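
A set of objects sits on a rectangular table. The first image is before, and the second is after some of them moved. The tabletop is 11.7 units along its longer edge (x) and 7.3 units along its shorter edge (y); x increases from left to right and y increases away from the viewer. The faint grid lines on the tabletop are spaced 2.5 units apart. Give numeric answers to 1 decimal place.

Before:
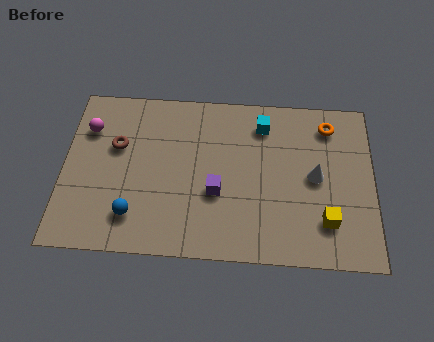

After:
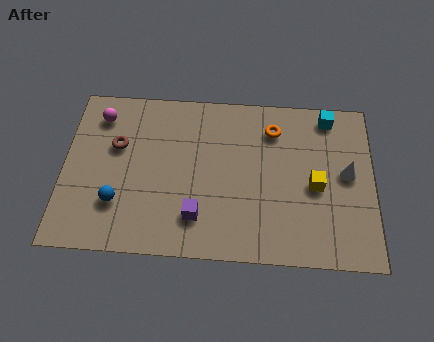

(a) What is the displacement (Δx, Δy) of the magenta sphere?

(0.4, 0.6)

From the two frames, the magenta sphere sits at roughly (0.9, 5.3) before and (1.3, 5.9) after.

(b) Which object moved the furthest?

the cyan cube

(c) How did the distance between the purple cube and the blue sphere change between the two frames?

-0.3

The distance was about 3.3 in the first image and 3.0 in the second, so they moved 0.3 units closer together.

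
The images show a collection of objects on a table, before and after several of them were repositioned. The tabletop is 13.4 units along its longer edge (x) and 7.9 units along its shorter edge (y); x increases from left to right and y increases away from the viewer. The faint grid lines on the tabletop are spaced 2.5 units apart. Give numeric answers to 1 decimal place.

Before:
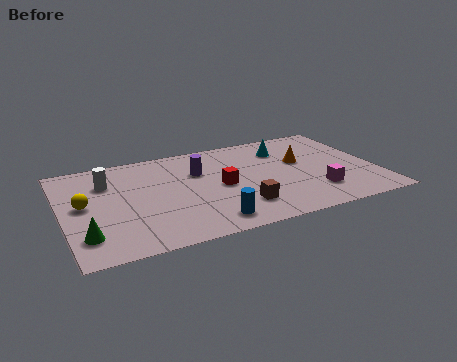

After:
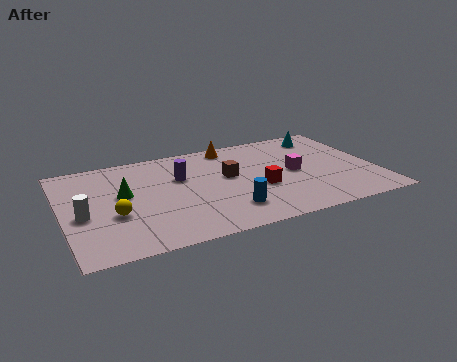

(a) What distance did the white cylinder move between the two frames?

2.6

The white cylinder was near (2.0, 5.7) before and (0.8, 3.4) after, so it travelled √(1.2² + 2.3²) ≈ 2.6 units.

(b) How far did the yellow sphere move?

1.7

From (0.9, 4.2) to (2.1, 3.0), the yellow sphere covered √(1.2² + 1.2²) ≈ 1.7 units.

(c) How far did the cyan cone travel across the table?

2.0

The cyan cone moved from about (9.7, 6.0) to (11.6, 6.6), a distance of √(1.9² + 0.6²) ≈ 2.0.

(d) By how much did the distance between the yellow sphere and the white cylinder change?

-0.5

The distance was about 1.9 in the first image and 1.4 in the second, so they moved 0.5 units closer together.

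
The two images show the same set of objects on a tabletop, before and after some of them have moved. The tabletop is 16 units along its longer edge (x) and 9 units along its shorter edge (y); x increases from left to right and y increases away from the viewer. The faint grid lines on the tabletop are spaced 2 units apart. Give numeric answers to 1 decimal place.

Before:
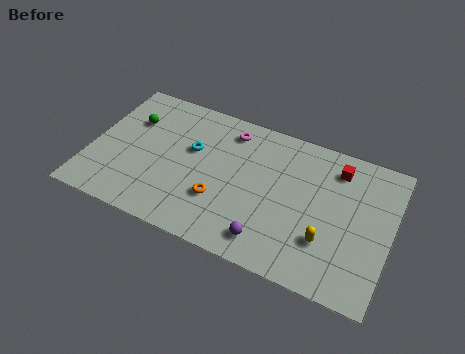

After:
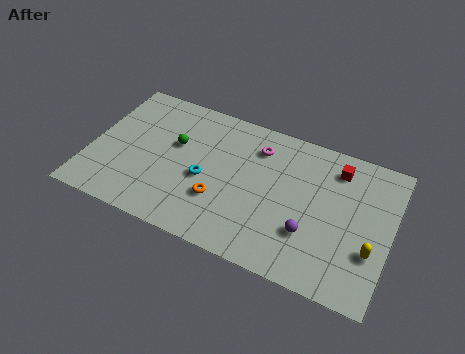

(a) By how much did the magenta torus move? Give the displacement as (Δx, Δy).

(1.6, -0.5)

The magenta torus started near (7.1, 7.5) and ended near (8.7, 7.0).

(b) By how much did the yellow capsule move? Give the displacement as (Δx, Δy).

(2.3, 0.3)

The yellow capsule started near (12.8, 2.7) and ended near (15.1, 3.0).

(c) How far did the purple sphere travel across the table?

2.4

The purple sphere moved from about (9.9, 1.5) to (11.9, 2.8), a distance of √(2.0² + 1.3²) ≈ 2.4.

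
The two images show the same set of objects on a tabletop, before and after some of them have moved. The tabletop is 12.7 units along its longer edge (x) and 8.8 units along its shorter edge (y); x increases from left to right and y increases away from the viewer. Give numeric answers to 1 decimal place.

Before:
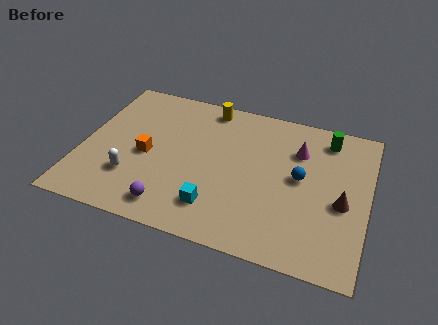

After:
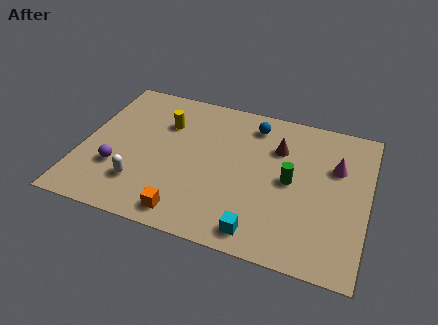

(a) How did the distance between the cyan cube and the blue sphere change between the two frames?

+1.8

Before: roughly 4.5 units apart; after: 6.3. That's 1.8 units further apart.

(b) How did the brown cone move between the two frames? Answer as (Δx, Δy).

(-3.0, 2.4)

The brown cone started near (11.6, 3.8) and ended near (8.6, 6.2).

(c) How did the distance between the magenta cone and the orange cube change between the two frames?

+0.8

The distance was about 7.0 in the first image and 7.8 in the second, so they moved 0.8 units further apart.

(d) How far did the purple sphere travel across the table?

3.0

The purple sphere moved from about (4.3, 1.3) to (1.7, 2.8), a distance of √(2.6² + 1.5²) ≈ 3.0.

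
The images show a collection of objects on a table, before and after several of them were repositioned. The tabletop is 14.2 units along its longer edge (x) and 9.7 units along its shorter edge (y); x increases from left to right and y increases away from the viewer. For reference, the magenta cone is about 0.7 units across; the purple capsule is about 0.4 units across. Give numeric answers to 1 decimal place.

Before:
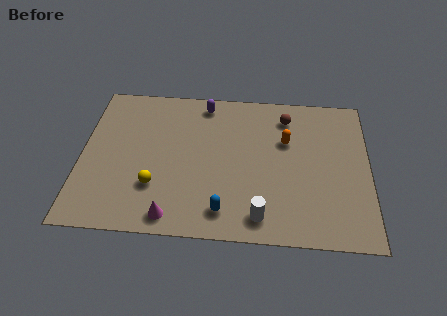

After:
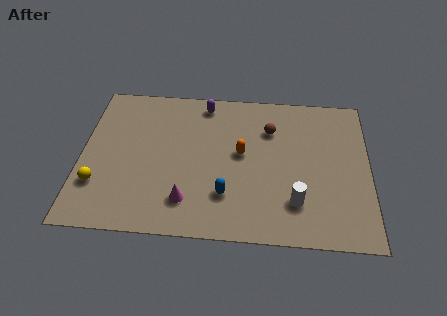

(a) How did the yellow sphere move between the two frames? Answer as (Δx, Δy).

(-2.8, -0.1)

The yellow sphere was at about (3.7, 2.9) and moved to about (0.9, 2.8).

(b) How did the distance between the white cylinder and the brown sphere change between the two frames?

-1.8

They were about 6.6 units apart before and 4.8 after — 1.8 units closer together.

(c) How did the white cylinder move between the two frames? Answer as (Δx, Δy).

(1.7, 1.0)

The white cylinder was at about (8.9, 1.4) and moved to about (10.6, 2.4).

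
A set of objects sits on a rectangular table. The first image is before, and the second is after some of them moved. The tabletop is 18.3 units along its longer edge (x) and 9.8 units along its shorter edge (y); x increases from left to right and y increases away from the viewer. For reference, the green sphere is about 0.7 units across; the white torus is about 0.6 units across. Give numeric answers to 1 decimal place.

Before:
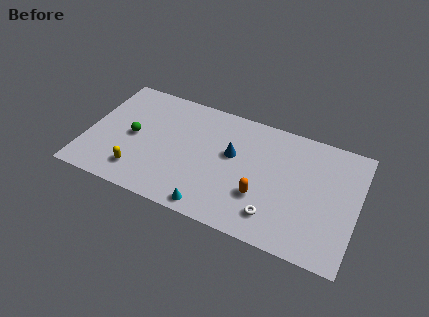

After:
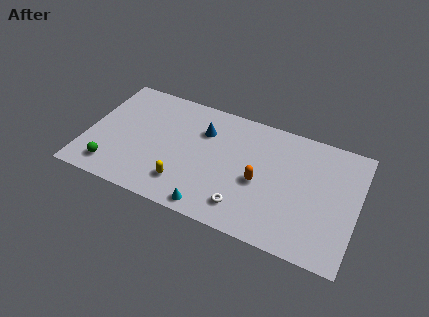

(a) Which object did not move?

the cyan cone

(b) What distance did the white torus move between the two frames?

2.0

The white torus was near (13.0, 2.0) before and (11.0, 1.9) after, so it travelled √(2.0² + 0.1²) ≈ 2.0 units.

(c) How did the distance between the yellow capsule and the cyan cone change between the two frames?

-2.9

The distance was about 5.2 in the first image and 2.3 in the second, so they moved 2.9 units closer together.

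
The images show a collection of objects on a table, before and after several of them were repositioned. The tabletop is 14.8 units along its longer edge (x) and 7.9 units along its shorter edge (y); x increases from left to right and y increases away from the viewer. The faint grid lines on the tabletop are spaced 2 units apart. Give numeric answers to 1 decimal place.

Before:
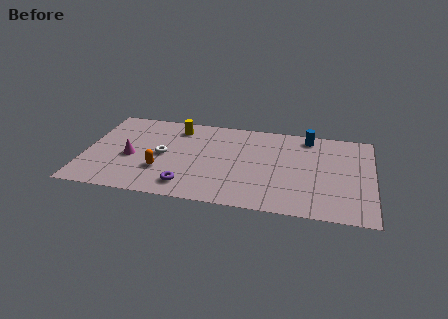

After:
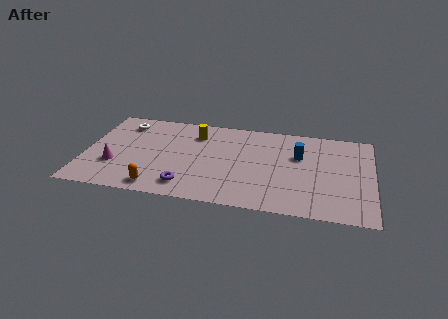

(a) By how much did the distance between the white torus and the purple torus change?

+3.3

The distance was about 2.9 in the first image and 6.2 in the second, so they moved 3.3 units further apart.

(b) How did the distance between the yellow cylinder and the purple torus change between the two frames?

-0.5

Before: roughly 5.2 units apart; after: 4.7. That's 0.5 units closer together.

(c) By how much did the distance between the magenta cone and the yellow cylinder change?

+1.5

Before: roughly 3.8 units apart; after: 5.3. That's 1.5 units further apart.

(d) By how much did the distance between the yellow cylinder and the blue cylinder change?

-1.3

The distance was about 6.8 in the first image and 5.5 in the second, so they moved 1.3 units closer together.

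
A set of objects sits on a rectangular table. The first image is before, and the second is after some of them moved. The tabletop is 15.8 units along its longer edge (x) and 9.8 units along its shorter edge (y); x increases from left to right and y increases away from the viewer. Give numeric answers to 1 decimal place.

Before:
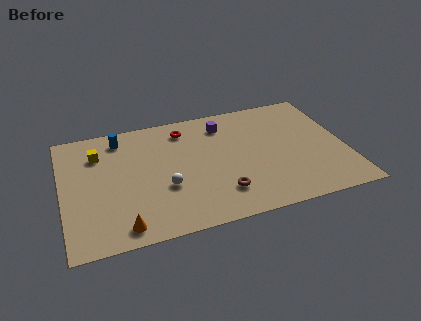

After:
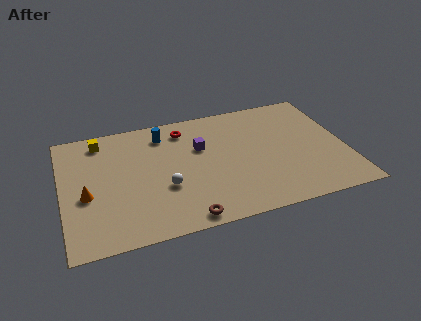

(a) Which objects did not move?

the red torus and the white sphere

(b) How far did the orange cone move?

3.4

The orange cone was near (3.1, 1.2) before and (1.3, 4.1) after, so it travelled √(1.8² + 2.9²) ≈ 3.4 units.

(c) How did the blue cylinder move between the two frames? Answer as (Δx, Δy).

(2.4, -0.3)

The blue cylinder was at about (3.4, 8.3) and moved to about (5.8, 8.0).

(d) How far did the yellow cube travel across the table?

1.1

The yellow cube moved from about (2.1, 7.3) to (2.3, 8.4), a distance of √(0.2² + 1.1²) ≈ 1.1.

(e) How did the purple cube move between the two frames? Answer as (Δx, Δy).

(-1.4, -1.6)

The purple cube was at about (9.2, 7.9) and moved to about (7.8, 6.3).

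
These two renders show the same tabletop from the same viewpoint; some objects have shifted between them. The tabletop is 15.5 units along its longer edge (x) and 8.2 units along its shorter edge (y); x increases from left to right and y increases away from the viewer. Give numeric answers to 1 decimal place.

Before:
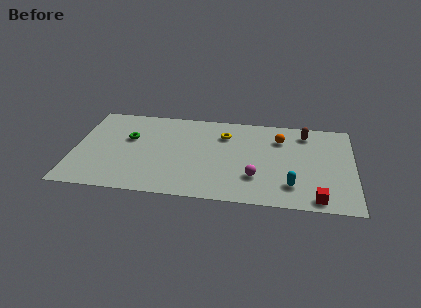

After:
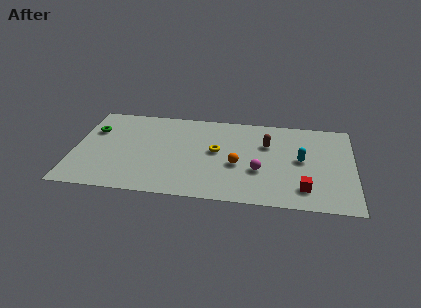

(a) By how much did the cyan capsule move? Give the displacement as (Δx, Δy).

(0.5, 2.4)

The cyan capsule started near (12.1, 1.9) and ended near (12.6, 4.3).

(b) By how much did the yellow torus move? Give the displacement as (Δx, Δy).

(-0.4, -1.6)

The yellow torus was at about (8.3, 6.1) and moved to about (7.9, 4.5).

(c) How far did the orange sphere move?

3.5

From (11.4, 6.1) to (9.1, 3.4), the orange sphere covered √(2.3² + 2.7²) ≈ 3.5 units.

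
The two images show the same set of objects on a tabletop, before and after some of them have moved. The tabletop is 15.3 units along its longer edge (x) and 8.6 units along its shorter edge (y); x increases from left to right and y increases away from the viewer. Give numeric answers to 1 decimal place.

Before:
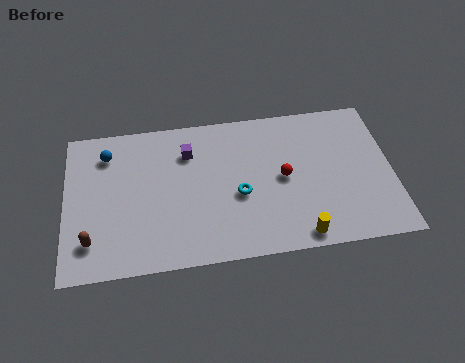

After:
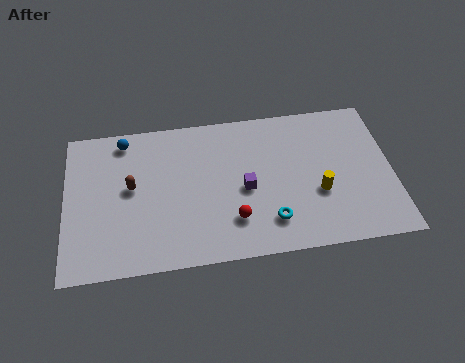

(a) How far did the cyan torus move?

2.2

From (8.1, 3.6) to (9.5, 1.9), the cyan torus covered √(1.4² + 1.7²) ≈ 2.2 units.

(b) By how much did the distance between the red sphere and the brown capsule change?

-4.0

They were about 9.3 units apart before and 5.3 after — 4.0 units closer together.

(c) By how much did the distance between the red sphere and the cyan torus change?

-0.5

They were about 2.2 units apart before and 1.7 after — 0.5 units closer together.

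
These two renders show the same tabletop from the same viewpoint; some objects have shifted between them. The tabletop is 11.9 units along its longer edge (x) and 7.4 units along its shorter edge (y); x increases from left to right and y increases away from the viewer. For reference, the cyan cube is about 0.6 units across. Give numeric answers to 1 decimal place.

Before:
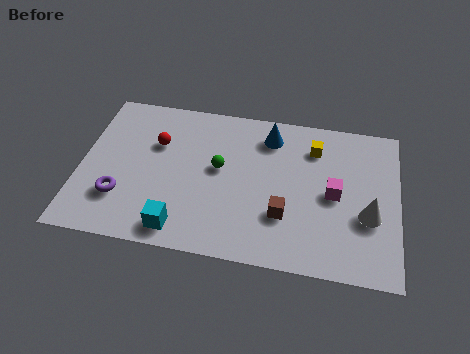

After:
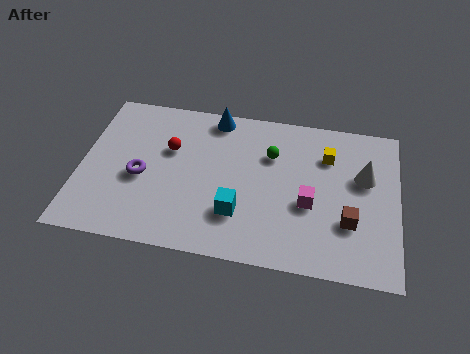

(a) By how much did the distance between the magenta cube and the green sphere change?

-1.7

They were about 4.3 units apart before and 2.6 after — 1.7 units closer together.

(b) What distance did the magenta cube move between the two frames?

1.1

The magenta cube was near (9.5, 3.6) before and (8.6, 3.0) after, so it travelled √(0.9² + 0.6²) ≈ 1.1 units.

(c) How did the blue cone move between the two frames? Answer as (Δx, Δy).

(-2.1, 0.6)

From the two frames, the blue cone sits at roughly (7.0, 6.0) before and (4.9, 6.6) after.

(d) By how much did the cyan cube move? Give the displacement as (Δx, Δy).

(2.1, 1.1)

The cyan cube started near (3.9, 1.0) and ended near (6.0, 2.1).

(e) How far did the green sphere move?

2.1

From (5.2, 4.1) to (7.1, 5.1), the green sphere covered √(1.9² + 1.0²) ≈ 2.1 units.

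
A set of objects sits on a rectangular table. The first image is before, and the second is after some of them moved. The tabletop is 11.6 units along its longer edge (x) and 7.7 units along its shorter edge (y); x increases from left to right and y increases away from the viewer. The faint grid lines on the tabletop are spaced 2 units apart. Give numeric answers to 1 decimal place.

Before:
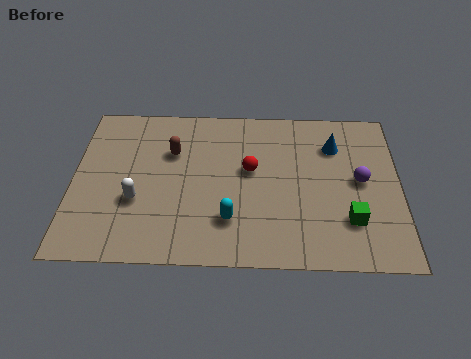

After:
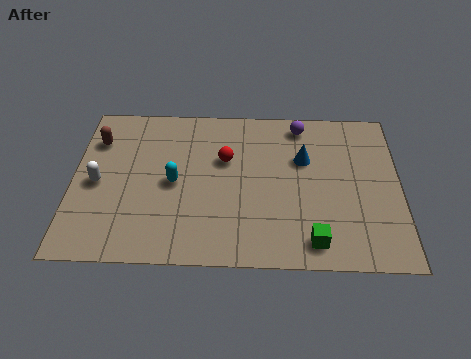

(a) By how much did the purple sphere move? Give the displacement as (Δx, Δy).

(-2.1, 2.7)

From the two frames, the purple sphere sits at roughly (10.2, 4.0) before and (8.1, 6.7) after.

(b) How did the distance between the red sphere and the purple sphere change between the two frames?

-0.7

Before: roughly 3.9 units apart; after: 3.2. That's 0.7 units closer together.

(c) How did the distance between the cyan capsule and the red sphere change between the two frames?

-0.3

They were about 2.5 units apart before and 2.2 after — 0.3 units closer together.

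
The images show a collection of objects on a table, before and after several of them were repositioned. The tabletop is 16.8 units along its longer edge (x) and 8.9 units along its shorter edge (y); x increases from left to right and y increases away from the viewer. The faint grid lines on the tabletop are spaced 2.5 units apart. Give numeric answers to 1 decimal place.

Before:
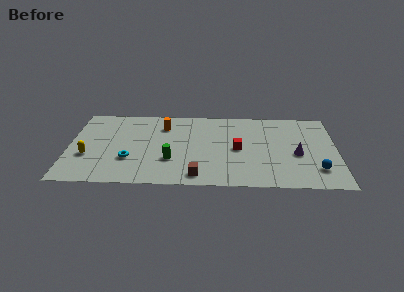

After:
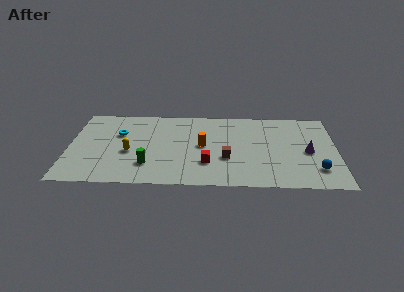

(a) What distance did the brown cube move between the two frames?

2.7

From (8.1, 1.2) to (9.9, 3.2), the brown cube covered √(1.8² + 2.0²) ≈ 2.7 units.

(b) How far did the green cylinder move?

1.5

From (6.4, 2.9) to (5.0, 2.3), the green cylinder covered √(1.4² + 0.6²) ≈ 1.5 units.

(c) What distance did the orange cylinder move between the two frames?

3.3

The orange cylinder was near (5.9, 6.8) before and (8.4, 4.6) after, so it travelled √(2.5² + 2.2²) ≈ 3.3 units.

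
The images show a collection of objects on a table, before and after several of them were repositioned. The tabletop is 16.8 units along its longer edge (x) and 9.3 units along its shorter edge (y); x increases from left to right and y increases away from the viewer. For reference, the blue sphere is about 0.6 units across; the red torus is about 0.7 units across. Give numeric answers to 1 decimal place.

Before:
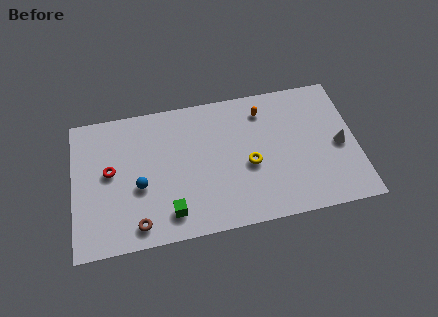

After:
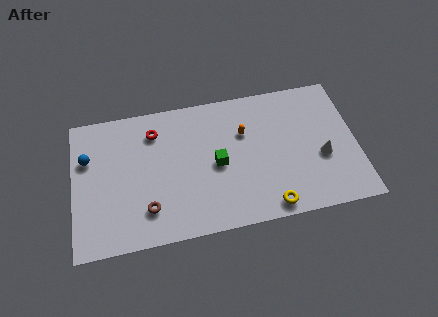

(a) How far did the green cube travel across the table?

4.0

The green cube moved from about (5.6, 1.7) to (8.5, 4.4), a distance of √(2.9² + 2.7²) ≈ 4.0.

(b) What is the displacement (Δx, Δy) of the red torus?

(2.7, 2.2)

From the two frames, the red torus sits at roughly (2.2, 5.1) before and (4.9, 7.3) after.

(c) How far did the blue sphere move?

3.8

The blue sphere moved from about (3.9, 3.8) to (0.9, 6.2), a distance of √(3.0² + 2.4²) ≈ 3.8.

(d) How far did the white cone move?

1.3

The white cone was near (15.8, 4.3) before and (14.7, 3.7) after, so it travelled √(1.1² + 0.6²) ≈ 1.3 units.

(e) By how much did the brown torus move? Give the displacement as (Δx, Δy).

(0.6, 0.9)

From the two frames, the brown torus sits at roughly (3.7, 1.3) before and (4.3, 2.2) after.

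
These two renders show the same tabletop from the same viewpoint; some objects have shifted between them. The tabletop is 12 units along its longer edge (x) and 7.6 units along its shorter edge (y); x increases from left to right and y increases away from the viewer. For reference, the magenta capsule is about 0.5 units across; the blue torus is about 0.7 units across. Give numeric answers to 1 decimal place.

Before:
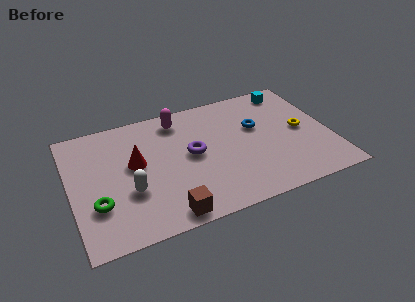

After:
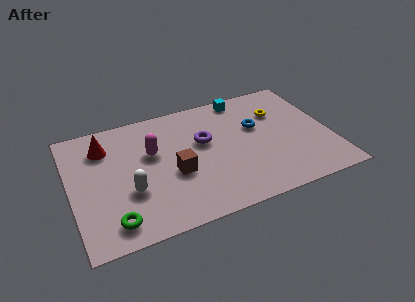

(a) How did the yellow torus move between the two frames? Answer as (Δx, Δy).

(-0.9, 1.5)

The yellow torus started near (10.7, 3.8) and ended near (9.8, 5.3).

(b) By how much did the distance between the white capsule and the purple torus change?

+0.8

Before: roughly 3.3 units apart; after: 4.1. That's 0.8 units further apart.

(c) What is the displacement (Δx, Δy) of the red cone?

(-1.3, 1.5)

The red cone was at about (3.0, 4.3) and moved to about (1.7, 5.8).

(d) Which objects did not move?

the white capsule and the blue torus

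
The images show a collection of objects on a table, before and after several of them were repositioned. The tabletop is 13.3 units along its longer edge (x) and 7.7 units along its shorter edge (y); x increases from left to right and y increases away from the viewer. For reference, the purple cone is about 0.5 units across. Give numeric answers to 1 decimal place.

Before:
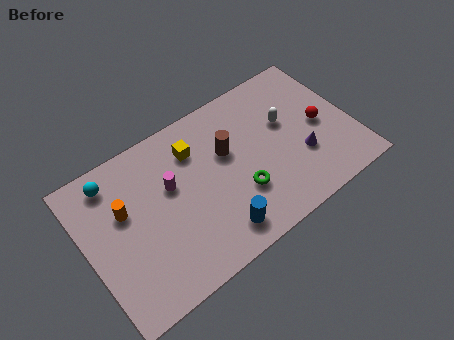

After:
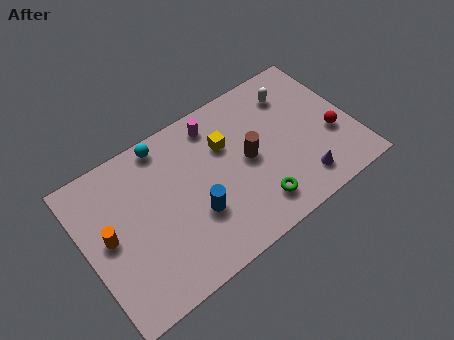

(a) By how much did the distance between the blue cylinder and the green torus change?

+1.2

Before: roughly 1.8 units apart; after: 3.0. That's 1.2 units further apart.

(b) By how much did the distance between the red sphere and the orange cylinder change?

+1.3

Before: roughly 9.9 units apart; after: 11.2. That's 1.3 units further apart.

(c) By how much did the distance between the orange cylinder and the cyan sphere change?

+2.7

Before: roughly 1.7 units apart; after: 4.4. That's 2.7 units further apart.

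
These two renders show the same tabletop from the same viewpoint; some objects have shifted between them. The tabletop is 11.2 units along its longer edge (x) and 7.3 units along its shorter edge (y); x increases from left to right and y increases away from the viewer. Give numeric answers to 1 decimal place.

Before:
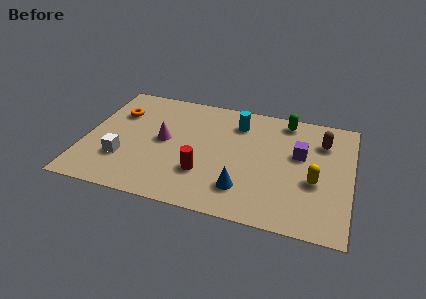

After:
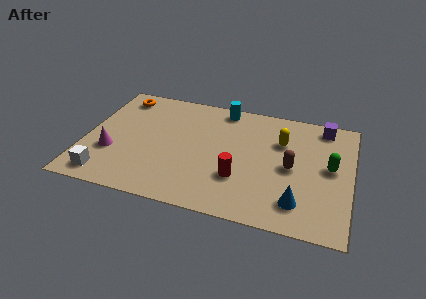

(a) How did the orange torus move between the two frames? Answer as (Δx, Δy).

(0.0, 1.1)

The orange torus was at about (1.2, 5.1) and moved to about (1.2, 6.2).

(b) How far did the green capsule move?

3.2

From (8.3, 6.4) to (10.3, 3.9), the green capsule covered √(2.0² + 2.5²) ≈ 3.2 units.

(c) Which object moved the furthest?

the green capsule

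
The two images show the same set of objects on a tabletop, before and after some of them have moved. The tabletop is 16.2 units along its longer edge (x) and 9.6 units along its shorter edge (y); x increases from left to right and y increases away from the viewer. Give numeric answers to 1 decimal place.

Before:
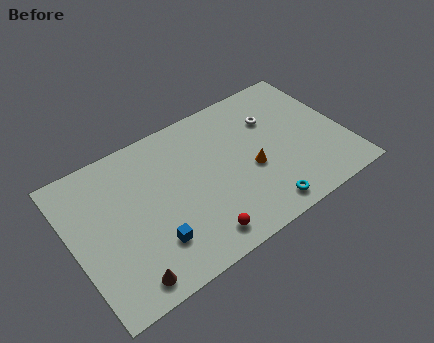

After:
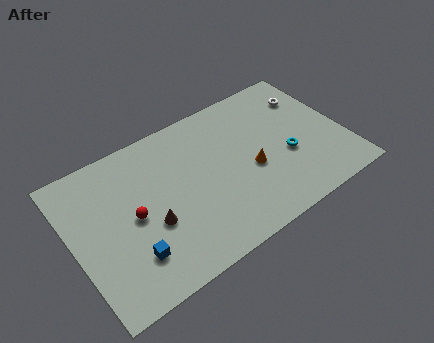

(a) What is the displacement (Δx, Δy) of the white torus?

(2.4, 0.5)

The white torus started near (12.3, 6.7) and ended near (14.7, 7.2).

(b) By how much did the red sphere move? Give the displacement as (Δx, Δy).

(-3.3, 3.3)

The red sphere started near (6.8, 1.4) and ended near (3.5, 4.7).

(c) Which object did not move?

the orange cone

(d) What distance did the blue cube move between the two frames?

1.3

The blue cube moved from about (4.3, 2.5) to (3.0, 2.4), a distance of √(1.3² + 0.1²) ≈ 1.3.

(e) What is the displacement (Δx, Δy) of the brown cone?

(1.9, 2.5)

From the two frames, the brown cone sits at roughly (2.5, 1.2) before and (4.4, 3.7) after.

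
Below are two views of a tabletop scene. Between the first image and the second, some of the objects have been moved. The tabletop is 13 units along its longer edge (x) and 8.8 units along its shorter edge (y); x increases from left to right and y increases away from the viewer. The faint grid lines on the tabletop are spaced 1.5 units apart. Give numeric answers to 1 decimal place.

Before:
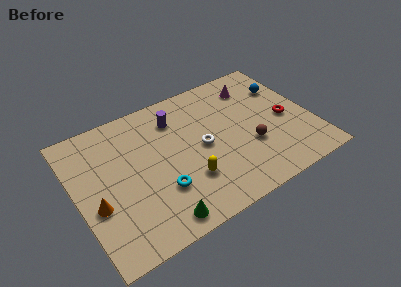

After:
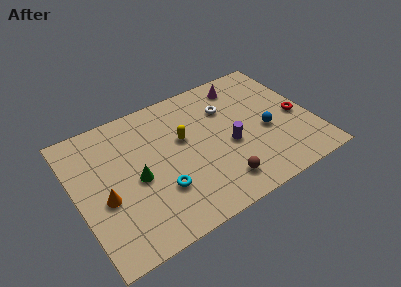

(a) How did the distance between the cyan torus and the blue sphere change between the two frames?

-2.2

The distance was about 8.4 in the first image and 6.2 in the second, so they moved 2.2 units closer together.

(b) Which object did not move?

the cyan torus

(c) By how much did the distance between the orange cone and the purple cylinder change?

+0.9

They were about 6.0 units apart before and 6.9 after — 0.9 units further apart.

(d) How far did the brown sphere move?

2.5

The brown sphere moved from about (9.4, 3.1) to (7.4, 1.6), a distance of √(2.0² + 1.5²) ≈ 2.5.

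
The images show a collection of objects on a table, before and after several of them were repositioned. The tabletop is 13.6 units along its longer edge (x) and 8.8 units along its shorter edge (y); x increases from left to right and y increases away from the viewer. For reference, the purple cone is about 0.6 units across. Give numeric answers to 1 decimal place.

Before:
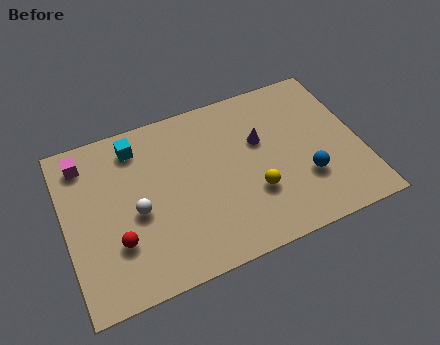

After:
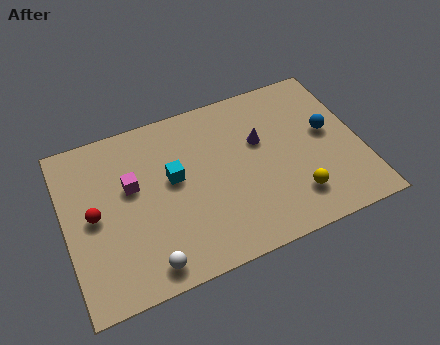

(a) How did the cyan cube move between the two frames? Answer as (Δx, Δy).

(1.5, -2.3)

The cyan cube was at about (3.5, 7.3) and moved to about (5.0, 5.0).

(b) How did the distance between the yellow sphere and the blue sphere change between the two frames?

+1.1

Before: roughly 2.4 units apart; after: 3.5. That's 1.1 units further apart.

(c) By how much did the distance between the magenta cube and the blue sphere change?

-1.7

The distance was about 10.8 in the first image and 9.1 in the second, so they moved 1.7 units closer together.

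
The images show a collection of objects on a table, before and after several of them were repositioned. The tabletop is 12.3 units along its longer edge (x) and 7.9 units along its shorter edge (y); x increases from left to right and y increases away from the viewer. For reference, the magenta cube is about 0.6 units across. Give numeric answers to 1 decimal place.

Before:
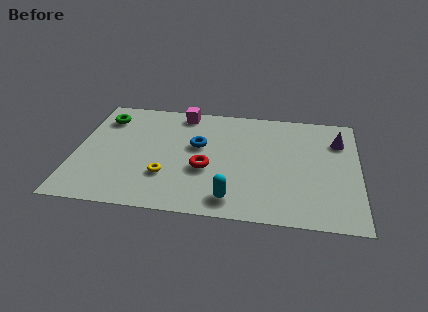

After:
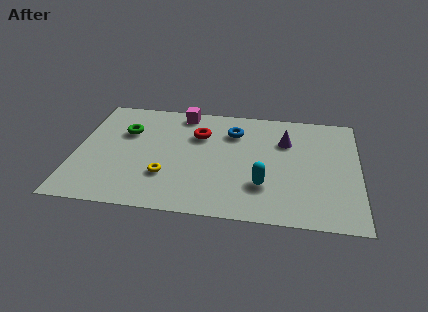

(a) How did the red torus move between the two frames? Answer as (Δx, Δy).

(-0.4, 2.4)

The red torus started near (5.7, 3.1) and ended near (5.3, 5.5).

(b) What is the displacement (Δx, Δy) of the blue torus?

(1.5, 1.2)

The blue torus was at about (5.3, 4.7) and moved to about (6.8, 5.9).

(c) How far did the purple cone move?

2.3

The purple cone moved from about (11.4, 5.8) to (9.1, 5.5), a distance of √(2.3² + 0.3²) ≈ 2.3.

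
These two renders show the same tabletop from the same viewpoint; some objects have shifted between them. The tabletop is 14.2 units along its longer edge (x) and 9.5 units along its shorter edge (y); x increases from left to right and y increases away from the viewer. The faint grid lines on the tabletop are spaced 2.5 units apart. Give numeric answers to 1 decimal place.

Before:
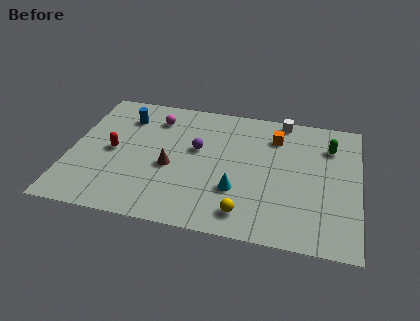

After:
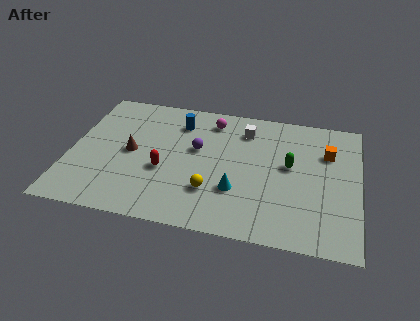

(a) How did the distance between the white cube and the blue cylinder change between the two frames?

-4.6

Before: roughly 7.9 units apart; after: 3.3. That's 4.6 units closer together.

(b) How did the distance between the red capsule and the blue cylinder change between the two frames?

+1.0

The distance was about 2.7 in the first image and 3.7 in the second, so they moved 1.0 units further apart.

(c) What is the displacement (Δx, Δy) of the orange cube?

(2.6, -0.7)

From the two frames, the orange cube sits at roughly (10.0, 7.3) before and (12.6, 6.6) after.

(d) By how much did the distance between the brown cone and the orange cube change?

+3.8

They were about 6.0 units apart before and 9.8 after — 3.8 units further apart.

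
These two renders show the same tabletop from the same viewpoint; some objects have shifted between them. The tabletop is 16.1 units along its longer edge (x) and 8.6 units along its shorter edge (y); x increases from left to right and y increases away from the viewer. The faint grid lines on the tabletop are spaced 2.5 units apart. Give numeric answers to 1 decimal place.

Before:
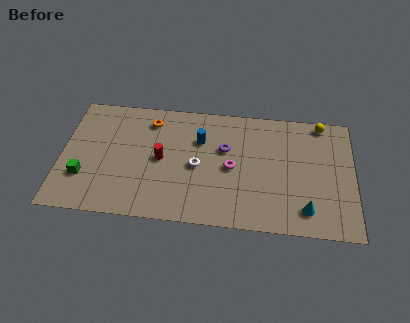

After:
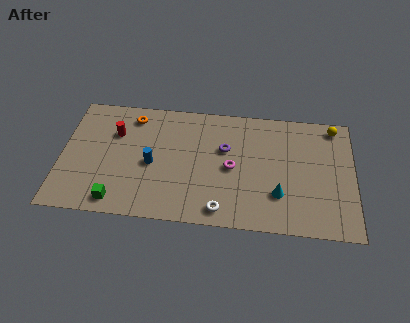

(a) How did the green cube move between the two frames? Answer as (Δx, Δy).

(1.9, -1.5)

The green cube started near (1.3, 2.6) and ended near (3.2, 1.1).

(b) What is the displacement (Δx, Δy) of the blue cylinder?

(-2.6, -2.0)

From the two frames, the blue cylinder sits at roughly (7.6, 5.9) before and (5.0, 3.9) after.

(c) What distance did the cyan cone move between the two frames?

1.7

The cyan cone was near (13.5, 1.6) before and (12.0, 2.5) after, so it travelled √(1.5² + 0.9²) ≈ 1.7 units.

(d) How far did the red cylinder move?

3.1

The red cylinder moved from about (5.5, 4.3) to (2.9, 5.9), a distance of √(2.6² + 1.6²) ≈ 3.1.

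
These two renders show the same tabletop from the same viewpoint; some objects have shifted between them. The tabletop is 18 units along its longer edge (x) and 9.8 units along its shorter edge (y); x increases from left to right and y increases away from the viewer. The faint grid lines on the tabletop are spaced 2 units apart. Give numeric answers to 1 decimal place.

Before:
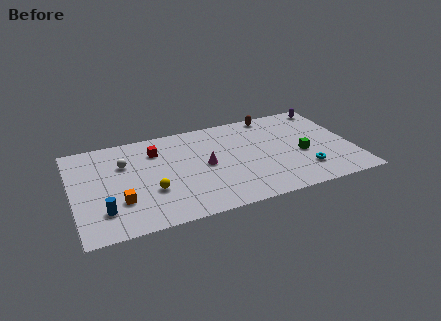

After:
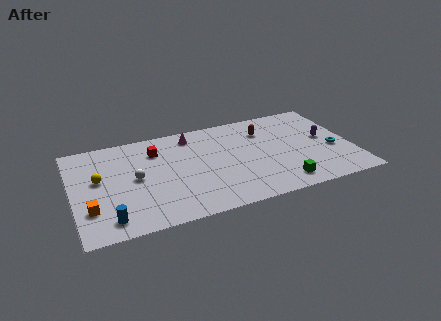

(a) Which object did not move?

the red cube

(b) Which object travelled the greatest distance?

the yellow sphere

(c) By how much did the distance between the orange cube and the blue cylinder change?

+0.4

They were about 1.3 units apart before and 1.7 after — 0.4 units further apart.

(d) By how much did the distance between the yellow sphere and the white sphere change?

-1.2

They were about 3.6 units apart before and 2.4 after — 1.2 units closer together.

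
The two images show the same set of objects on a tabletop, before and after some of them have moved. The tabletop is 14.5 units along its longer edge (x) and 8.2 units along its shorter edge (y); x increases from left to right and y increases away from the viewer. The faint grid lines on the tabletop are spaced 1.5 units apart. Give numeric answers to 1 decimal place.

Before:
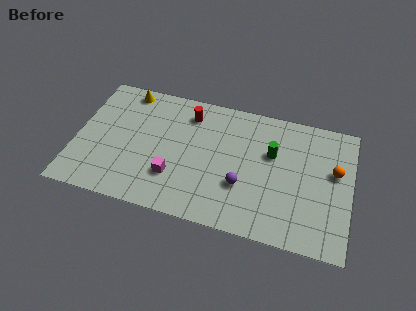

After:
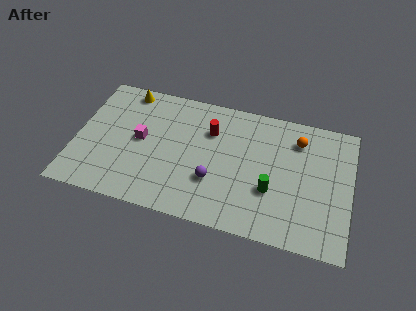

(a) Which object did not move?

the yellow cone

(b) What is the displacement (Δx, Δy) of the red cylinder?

(1.2, -0.8)

The red cylinder started near (5.8, 6.6) and ended near (7.0, 5.8).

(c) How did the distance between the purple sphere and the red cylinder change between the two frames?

-1.8

Before: roughly 4.9 units apart; after: 3.1. That's 1.8 units closer together.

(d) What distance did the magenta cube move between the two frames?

2.7

The magenta cube was near (5.3, 2.4) before and (3.4, 4.3) after, so it travelled √(1.9² + 1.9²) ≈ 2.7 units.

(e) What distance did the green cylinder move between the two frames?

2.3

From (10.3, 5.2) to (10.4, 2.9), the green cylinder covered √(0.1² + 2.3²) ≈ 2.3 units.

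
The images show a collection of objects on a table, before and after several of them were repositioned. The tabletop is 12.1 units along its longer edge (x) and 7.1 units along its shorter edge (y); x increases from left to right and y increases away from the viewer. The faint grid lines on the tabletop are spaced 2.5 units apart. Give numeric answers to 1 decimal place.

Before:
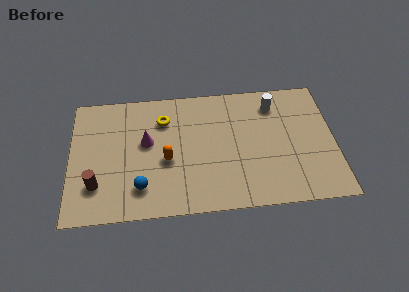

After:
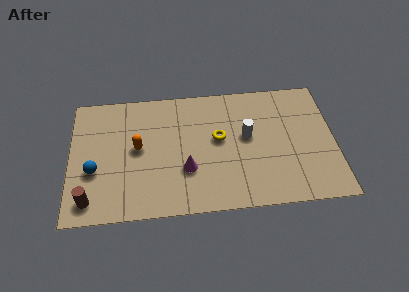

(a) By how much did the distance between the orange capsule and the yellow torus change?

+1.4

The distance was about 2.3 in the first image and 3.7 in the second, so they moved 1.4 units further apart.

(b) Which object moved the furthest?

the yellow torus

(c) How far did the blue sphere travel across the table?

2.4

The blue sphere moved from about (3.2, 1.6) to (1.1, 2.7), a distance of √(2.1² + 1.1²) ≈ 2.4.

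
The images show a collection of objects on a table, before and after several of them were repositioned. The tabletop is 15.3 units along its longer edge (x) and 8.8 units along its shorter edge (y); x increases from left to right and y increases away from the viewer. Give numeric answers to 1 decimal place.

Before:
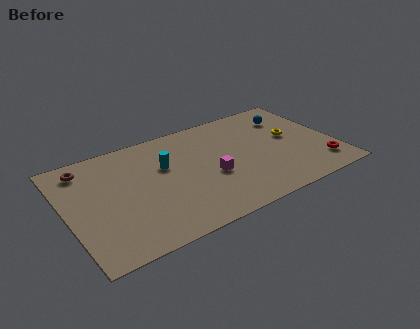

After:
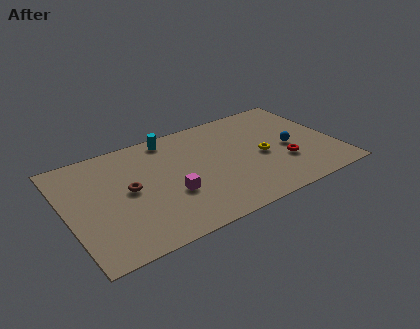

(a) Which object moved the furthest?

the brown torus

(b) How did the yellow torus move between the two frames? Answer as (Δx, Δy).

(-1.9, -0.9)

The yellow torus started near (13.0, 4.9) and ended near (11.1, 4.0).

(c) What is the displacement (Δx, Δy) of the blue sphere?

(-0.5, -2.7)

From the two frames, the blue sphere sits at roughly (13.2, 6.7) before and (12.7, 4.0) after.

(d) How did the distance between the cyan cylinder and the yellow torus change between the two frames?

-1.2

The distance was about 7.3 in the first image and 6.1 in the second, so they moved 1.2 units closer together.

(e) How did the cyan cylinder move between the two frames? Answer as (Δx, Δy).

(0.6, 2.2)

The cyan cylinder was at about (5.7, 5.6) and moved to about (6.3, 7.8).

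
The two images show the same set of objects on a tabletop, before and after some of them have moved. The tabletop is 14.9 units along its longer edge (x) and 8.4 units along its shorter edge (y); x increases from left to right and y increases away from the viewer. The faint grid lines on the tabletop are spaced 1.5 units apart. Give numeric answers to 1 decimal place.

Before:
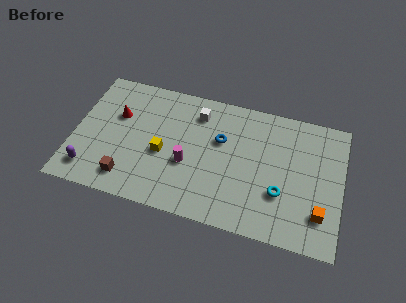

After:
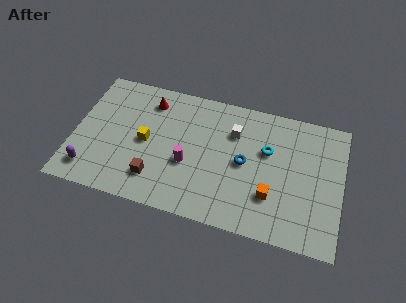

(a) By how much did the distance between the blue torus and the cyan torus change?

-2.7

The distance was about 4.3 in the first image and 1.6 in the second, so they moved 2.7 units closer together.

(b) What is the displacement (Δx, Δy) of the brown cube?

(1.5, 0.4)

The brown cube started near (3.2, 1.5) and ended near (4.7, 1.9).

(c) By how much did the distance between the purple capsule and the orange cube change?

-2.7

Before: roughly 12.7 units apart; after: 10.0. That's 2.7 units closer together.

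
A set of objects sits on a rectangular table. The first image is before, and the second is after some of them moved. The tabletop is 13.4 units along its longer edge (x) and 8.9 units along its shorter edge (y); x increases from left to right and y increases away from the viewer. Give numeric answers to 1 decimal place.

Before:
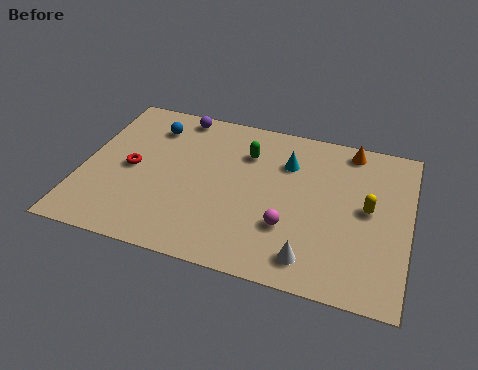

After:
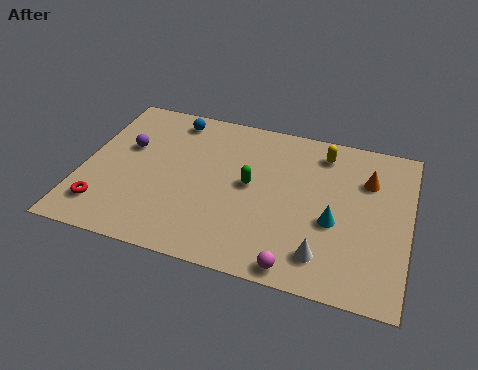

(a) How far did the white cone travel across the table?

0.6

The white cone moved from about (9.6, 1.4) to (10.1, 1.7), a distance of √(0.5² + 0.3²) ≈ 0.6.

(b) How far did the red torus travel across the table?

2.7

The red torus moved from about (2.0, 4.3) to (1.1, 1.8), a distance of √(0.9² + 2.5²) ≈ 2.7.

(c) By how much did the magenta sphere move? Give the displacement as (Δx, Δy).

(0.5, -2.0)

From the two frames, the magenta sphere sits at roughly (8.6, 2.8) before and (9.1, 0.8) after.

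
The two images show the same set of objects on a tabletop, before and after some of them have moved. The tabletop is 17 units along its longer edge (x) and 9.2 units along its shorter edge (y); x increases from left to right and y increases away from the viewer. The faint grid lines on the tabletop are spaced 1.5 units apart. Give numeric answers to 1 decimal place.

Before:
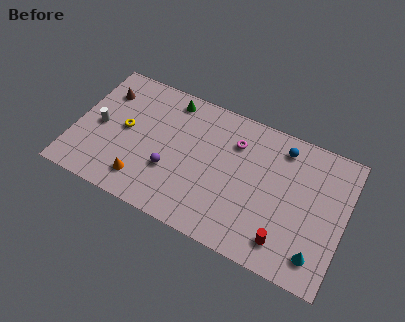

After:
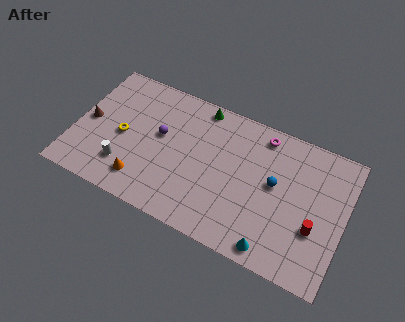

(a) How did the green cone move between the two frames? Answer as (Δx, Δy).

(1.9, 0.3)

The green cone was at about (5.6, 8.0) and moved to about (7.5, 8.3).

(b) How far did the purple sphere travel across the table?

2.3

From (6.2, 3.2) to (5.3, 5.3), the purple sphere covered √(0.9² + 2.1²) ≈ 2.3 units.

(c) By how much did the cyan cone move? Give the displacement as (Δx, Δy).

(-2.6, -0.7)

From the two frames, the cyan cone sits at roughly (15.6, 1.7) before and (13.0, 1.0) after.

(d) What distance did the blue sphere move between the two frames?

2.6

The blue sphere moved from about (12.8, 7.7) to (12.6, 5.1), a distance of √(0.2² + 2.6²) ≈ 2.6.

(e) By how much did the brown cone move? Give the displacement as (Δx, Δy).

(-0.7, -2.4)

From the two frames, the brown cone sits at roughly (1.5, 6.9) before and (0.8, 4.5) after.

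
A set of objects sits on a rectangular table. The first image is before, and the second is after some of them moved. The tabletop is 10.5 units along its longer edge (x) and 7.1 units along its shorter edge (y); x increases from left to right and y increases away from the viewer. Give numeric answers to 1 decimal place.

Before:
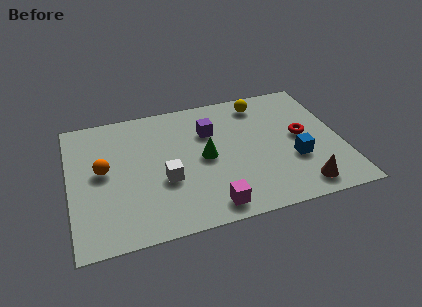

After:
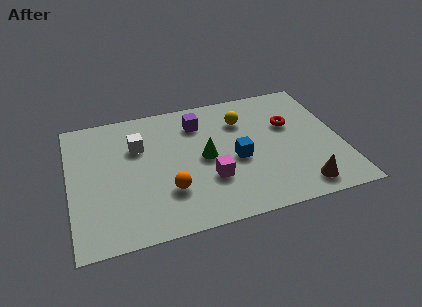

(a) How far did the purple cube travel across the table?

0.7

From (5.5, 4.9) to (5.1, 5.5), the purple cube covered √(0.4² + 0.6²) ≈ 0.7 units.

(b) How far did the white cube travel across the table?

2.3

The white cube was near (3.6, 2.7) before and (2.7, 4.8) after, so it travelled √(0.9² + 2.1²) ≈ 2.3 units.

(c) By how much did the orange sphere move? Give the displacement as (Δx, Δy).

(2.4, -1.7)

The orange sphere started near (1.3, 3.8) and ended near (3.7, 2.1).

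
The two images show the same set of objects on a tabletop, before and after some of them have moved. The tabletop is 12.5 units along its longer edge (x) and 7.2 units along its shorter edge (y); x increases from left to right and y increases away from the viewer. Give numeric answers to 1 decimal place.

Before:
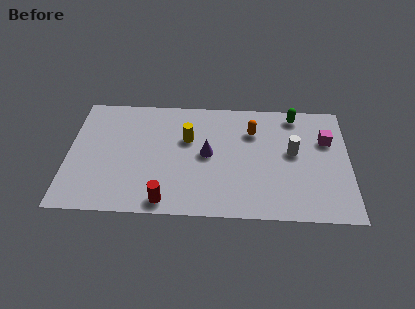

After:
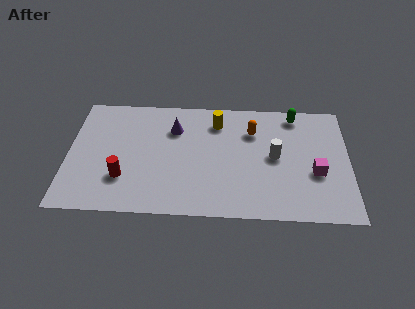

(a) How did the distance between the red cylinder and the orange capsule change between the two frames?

+0.7

They were about 5.8 units apart before and 6.5 after — 0.7 units further apart.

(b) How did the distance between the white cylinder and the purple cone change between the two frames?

+0.9

The distance was about 3.8 in the first image and 4.7 in the second, so they moved 0.9 units further apart.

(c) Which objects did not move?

the orange capsule and the green capsule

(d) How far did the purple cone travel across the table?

2.1

From (6.2, 3.7) to (4.7, 5.2), the purple cone covered √(1.5² + 1.5²) ≈ 2.1 units.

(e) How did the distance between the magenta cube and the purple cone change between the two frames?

+1.3

The distance was about 5.4 in the first image and 6.7 in the second, so they moved 1.3 units further apart.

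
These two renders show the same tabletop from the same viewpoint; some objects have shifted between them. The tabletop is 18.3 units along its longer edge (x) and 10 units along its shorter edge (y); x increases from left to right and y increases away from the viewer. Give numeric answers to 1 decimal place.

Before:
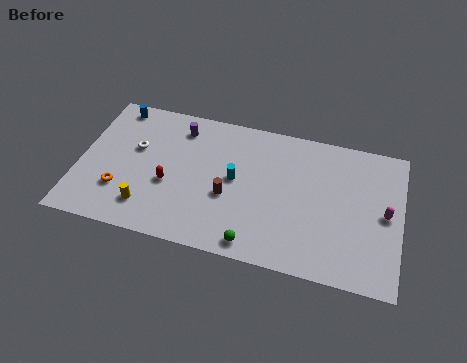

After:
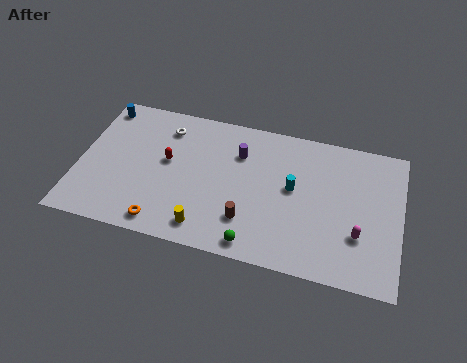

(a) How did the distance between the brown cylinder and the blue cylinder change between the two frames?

+2.3

The distance was about 8.5 in the first image and 10.8 in the second, so they moved 2.3 units further apart.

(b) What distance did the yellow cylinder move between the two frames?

3.5

The yellow cylinder moved from about (4.1, 2.1) to (7.5, 1.5), a distance of √(3.4² + 0.6²) ≈ 3.5.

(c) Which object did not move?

the green sphere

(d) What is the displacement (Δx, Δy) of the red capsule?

(-0.2, 1.6)

From the two frames, the red capsule sits at roughly (5.2, 4.0) before and (5.0, 5.6) after.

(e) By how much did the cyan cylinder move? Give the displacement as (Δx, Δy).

(3.3, 0.2)

The cyan cylinder was at about (8.9, 5.3) and moved to about (12.2, 5.5).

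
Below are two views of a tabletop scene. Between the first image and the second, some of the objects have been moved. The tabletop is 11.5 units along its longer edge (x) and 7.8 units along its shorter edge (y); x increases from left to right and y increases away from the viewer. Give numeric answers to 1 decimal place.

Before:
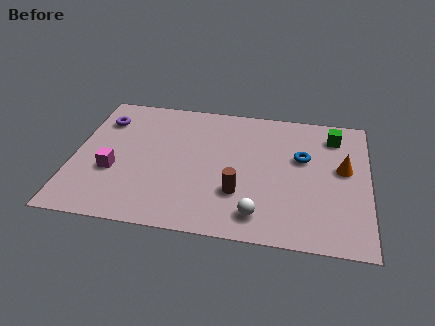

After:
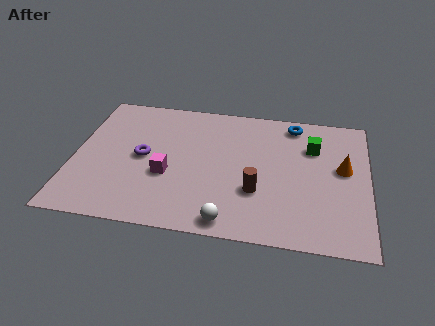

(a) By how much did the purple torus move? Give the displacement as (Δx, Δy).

(1.7, -2.0)

From the two frames, the purple torus sits at roughly (1.0, 5.9) before and (2.7, 3.9) after.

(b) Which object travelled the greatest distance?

the purple torus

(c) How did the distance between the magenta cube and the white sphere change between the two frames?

-2.6

Before: roughly 5.9 units apart; after: 3.3. That's 2.6 units closer together.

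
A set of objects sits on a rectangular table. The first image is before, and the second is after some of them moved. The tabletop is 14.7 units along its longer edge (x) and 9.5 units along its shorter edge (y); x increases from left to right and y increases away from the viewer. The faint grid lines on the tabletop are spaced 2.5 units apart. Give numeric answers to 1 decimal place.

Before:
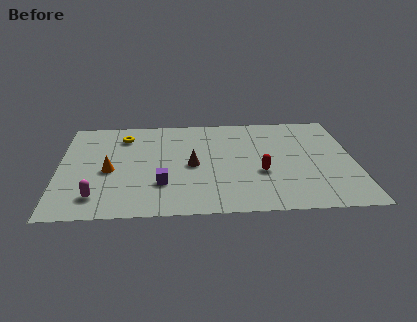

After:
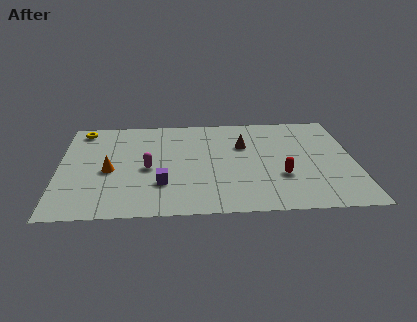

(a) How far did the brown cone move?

3.2

The brown cone was near (6.6, 4.5) before and (9.2, 6.3) after, so it travelled √(2.6² + 1.8²) ≈ 3.2 units.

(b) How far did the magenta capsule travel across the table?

3.5

The magenta capsule was near (1.9, 1.8) before and (4.4, 4.3) after, so it travelled √(2.5² + 2.5²) ≈ 3.5 units.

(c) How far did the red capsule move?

1.1

From (10.0, 3.6) to (11.0, 3.2), the red capsule covered √(1.0² + 0.4²) ≈ 1.1 units.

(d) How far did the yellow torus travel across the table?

2.2

From (3.2, 7.5) to (1.1, 8.3), the yellow torus covered √(2.1² + 0.8²) ≈ 2.2 units.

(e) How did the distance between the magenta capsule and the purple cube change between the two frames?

-1.7

They were about 3.4 units apart before and 1.7 after — 1.7 units closer together.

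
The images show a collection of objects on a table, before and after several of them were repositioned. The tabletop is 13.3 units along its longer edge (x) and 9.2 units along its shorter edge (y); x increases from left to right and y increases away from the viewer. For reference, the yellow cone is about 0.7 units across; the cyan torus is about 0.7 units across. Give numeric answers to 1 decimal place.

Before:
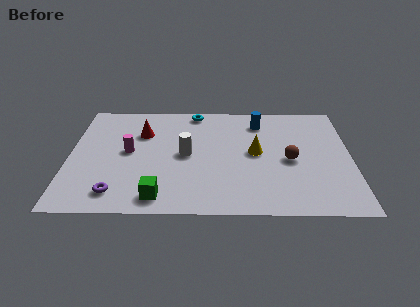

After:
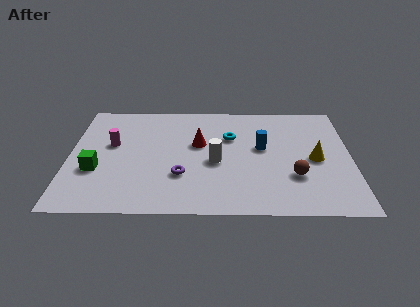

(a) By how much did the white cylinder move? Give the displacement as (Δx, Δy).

(1.4, -0.6)

The white cylinder started near (5.5, 4.6) and ended near (6.9, 4.0).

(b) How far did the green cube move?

3.7

The green cube was near (4.3, 1.2) before and (1.3, 3.3) after, so it travelled √(3.0² + 2.1²) ≈ 3.7 units.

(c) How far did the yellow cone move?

2.8

The yellow cone was near (8.8, 4.8) before and (11.6, 4.3) after, so it travelled √(2.8² + 0.5²) ≈ 2.8 units.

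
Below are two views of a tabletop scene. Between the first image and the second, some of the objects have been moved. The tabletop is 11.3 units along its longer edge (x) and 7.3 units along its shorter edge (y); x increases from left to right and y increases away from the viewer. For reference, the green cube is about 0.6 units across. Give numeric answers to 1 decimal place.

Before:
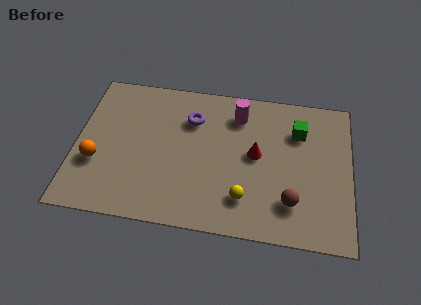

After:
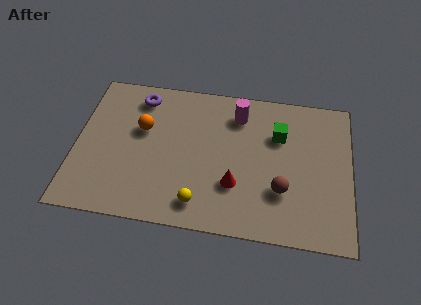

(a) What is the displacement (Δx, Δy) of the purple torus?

(-2.2, 0.8)

The purple torus was at about (4.7, 5.3) and moved to about (2.5, 6.1).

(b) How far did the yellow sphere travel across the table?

1.9

The yellow sphere was near (7.0, 1.7) before and (5.2, 1.2) after, so it travelled √(1.8² + 0.5²) ≈ 1.9 units.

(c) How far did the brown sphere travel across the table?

0.6

From (8.9, 1.8) to (8.5, 2.3), the brown sphere covered √(0.4² + 0.5²) ≈ 0.6 units.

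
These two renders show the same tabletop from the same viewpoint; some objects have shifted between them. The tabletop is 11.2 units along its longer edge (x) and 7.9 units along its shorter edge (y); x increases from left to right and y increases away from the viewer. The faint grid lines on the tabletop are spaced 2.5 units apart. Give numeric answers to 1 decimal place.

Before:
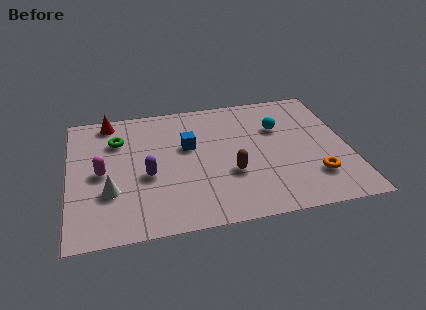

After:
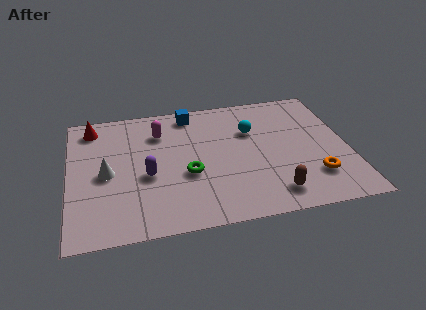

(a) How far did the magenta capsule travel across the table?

3.2

From (1.3, 3.8) to (3.7, 5.9), the magenta capsule covered √(2.4² + 2.1²) ≈ 3.2 units.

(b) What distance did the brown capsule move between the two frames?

2.2

From (6.4, 2.8) to (8.0, 1.3), the brown capsule covered √(1.6² + 1.5²) ≈ 2.2 units.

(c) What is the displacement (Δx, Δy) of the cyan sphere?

(-1.1, 0.0)

The cyan sphere started near (8.5, 5.3) and ended near (7.4, 5.3).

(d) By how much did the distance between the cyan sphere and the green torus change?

-3.0

Before: roughly 6.5 units apart; after: 3.5. That's 3.0 units closer together.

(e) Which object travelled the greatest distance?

the green torus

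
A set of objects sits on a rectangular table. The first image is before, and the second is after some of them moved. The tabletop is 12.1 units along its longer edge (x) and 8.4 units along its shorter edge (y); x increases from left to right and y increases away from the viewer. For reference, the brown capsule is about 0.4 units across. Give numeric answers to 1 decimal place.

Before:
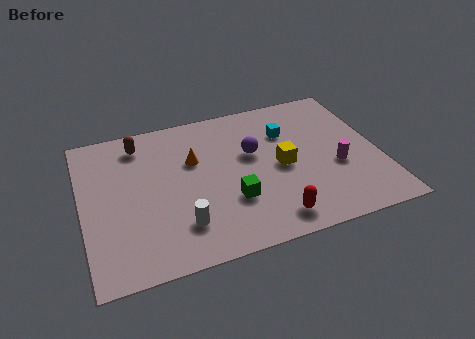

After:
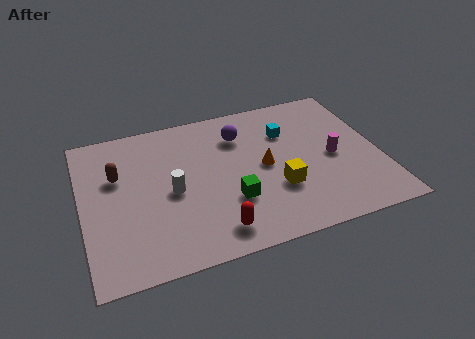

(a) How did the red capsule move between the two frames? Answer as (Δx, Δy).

(-2.3, 0.1)

From the two frames, the red capsule sits at roughly (7.4, 1.2) before and (5.1, 1.3) after.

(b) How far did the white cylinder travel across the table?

1.9

The white cylinder moved from about (3.8, 2.0) to (3.6, 3.9), a distance of √(0.2² + 1.9²) ≈ 1.9.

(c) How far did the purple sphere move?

1.3

From (7.0, 5.1) to (6.6, 6.3), the purple sphere covered √(0.4² + 1.2²) ≈ 1.3 units.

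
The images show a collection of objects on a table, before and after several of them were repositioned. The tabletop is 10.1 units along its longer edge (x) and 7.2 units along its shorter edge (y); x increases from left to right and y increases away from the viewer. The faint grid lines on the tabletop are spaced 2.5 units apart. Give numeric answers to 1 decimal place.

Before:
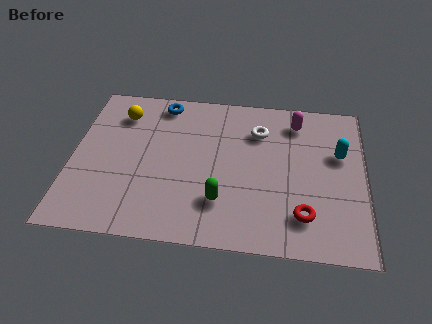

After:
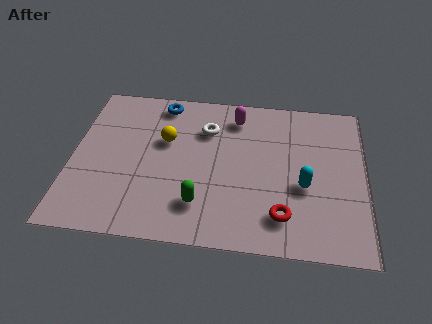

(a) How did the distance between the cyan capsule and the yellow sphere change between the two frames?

-2.6

The distance was about 7.7 in the first image and 5.1 in the second, so they moved 2.6 units closer together.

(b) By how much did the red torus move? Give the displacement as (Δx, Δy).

(-0.7, -0.1)

The red torus started near (8.0, 1.6) and ended near (7.3, 1.5).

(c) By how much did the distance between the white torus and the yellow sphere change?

-3.2

They were about 4.8 units apart before and 1.6 after — 3.2 units closer together.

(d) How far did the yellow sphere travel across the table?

1.9

From (1.6, 5.6) to (3.2, 4.5), the yellow sphere covered √(1.6² + 1.1²) ≈ 1.9 units.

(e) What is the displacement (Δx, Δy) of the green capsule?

(-0.7, -0.2)

From the two frames, the green capsule sits at roughly (5.2, 1.9) before and (4.5, 1.7) after.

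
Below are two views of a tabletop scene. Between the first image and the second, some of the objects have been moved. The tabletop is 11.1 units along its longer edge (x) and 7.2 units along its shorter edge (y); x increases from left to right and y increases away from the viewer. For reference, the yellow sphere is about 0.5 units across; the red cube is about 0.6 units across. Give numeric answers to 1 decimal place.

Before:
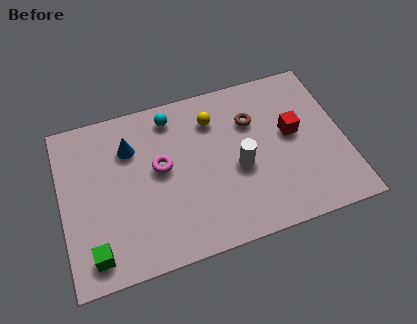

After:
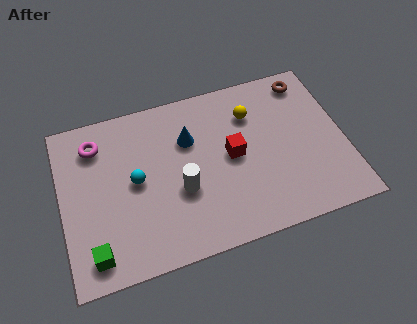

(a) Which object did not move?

the green cube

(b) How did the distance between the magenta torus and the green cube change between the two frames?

+0.6

They were about 4.0 units apart before and 4.6 after — 0.6 units further apart.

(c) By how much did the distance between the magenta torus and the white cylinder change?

+1.1

The distance was about 3.1 in the first image and 4.2 in the second, so they moved 1.1 units further apart.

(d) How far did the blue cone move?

2.3

The blue cone moved from about (2.8, 5.2) to (5.1, 4.9), a distance of √(2.3² + 0.3²) ≈ 2.3.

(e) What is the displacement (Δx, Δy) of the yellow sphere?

(1.5, -0.2)

From the two frames, the yellow sphere sits at roughly (6.1, 5.5) before and (7.6, 5.3) after.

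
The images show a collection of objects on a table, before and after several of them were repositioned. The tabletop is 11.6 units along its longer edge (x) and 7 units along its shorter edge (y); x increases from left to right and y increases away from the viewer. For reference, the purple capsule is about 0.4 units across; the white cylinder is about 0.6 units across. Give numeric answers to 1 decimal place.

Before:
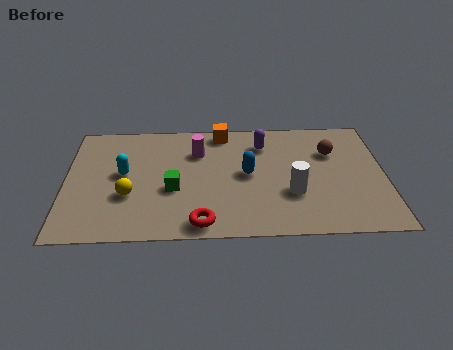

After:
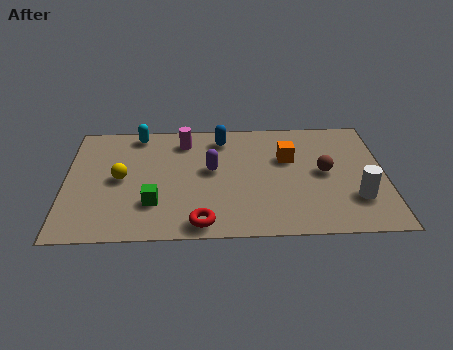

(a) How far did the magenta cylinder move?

0.9

From (4.8, 5.0) to (4.3, 5.7), the magenta cylinder covered √(0.5² + 0.7²) ≈ 0.9 units.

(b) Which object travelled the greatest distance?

the orange cube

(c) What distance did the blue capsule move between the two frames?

2.4

The blue capsule was near (6.6, 3.6) before and (5.7, 5.8) after, so it travelled √(0.9² + 2.2²) ≈ 2.4 units.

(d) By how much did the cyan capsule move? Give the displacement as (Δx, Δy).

(0.5, 2.4)

From the two frames, the cyan capsule sits at roughly (2.1, 3.8) before and (2.6, 6.2) after.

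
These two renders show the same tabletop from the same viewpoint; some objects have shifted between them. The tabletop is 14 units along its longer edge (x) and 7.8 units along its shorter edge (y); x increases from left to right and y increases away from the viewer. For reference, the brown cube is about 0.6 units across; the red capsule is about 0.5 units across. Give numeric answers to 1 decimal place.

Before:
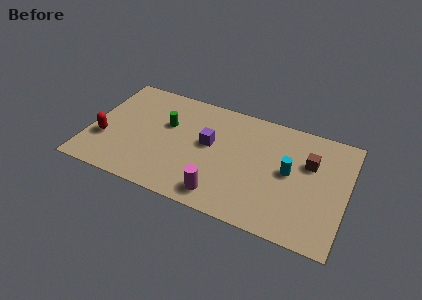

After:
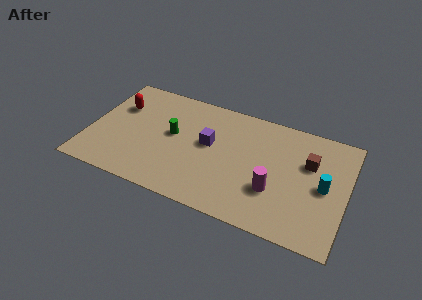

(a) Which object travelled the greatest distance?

the magenta cylinder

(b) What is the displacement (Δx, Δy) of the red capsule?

(0.5, 2.6)

The red capsule started near (0.9, 2.7) and ended near (1.4, 5.3).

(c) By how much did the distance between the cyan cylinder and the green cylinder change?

+1.5

Before: roughly 6.8 units apart; after: 8.3. That's 1.5 units further apart.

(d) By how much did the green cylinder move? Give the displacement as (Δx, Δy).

(0.4, -0.6)

The green cylinder started near (4.1, 4.9) and ended near (4.5, 4.3).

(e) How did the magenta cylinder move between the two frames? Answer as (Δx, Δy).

(2.7, 1.4)

From the two frames, the magenta cylinder sits at roughly (7.5, 1.2) before and (10.2, 2.6) after.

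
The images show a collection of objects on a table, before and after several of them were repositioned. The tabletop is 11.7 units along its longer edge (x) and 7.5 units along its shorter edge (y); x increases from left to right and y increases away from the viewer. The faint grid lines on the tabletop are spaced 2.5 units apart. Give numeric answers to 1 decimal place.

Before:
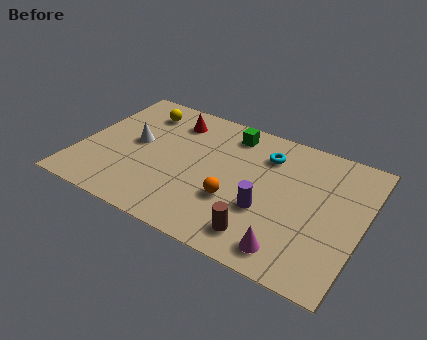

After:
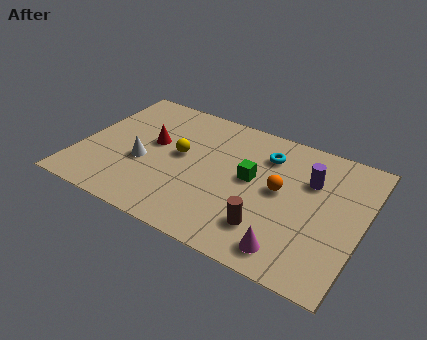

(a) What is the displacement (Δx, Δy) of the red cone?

(-0.6, -1.7)

The red cone started near (3.5, 6.0) and ended near (2.9, 4.3).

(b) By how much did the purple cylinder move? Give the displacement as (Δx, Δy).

(1.5, 2.4)

The purple cylinder was at about (7.9, 2.7) and moved to about (9.4, 5.1).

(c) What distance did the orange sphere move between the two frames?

2.2

From (6.6, 2.6) to (8.3, 4.0), the orange sphere covered √(1.7² + 1.4²) ≈ 2.2 units.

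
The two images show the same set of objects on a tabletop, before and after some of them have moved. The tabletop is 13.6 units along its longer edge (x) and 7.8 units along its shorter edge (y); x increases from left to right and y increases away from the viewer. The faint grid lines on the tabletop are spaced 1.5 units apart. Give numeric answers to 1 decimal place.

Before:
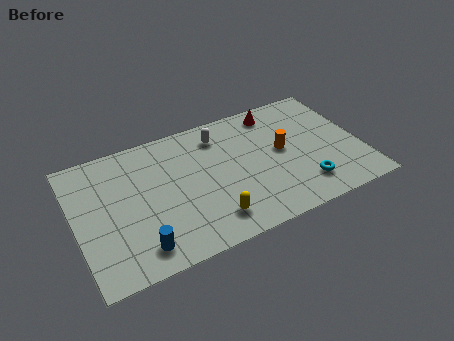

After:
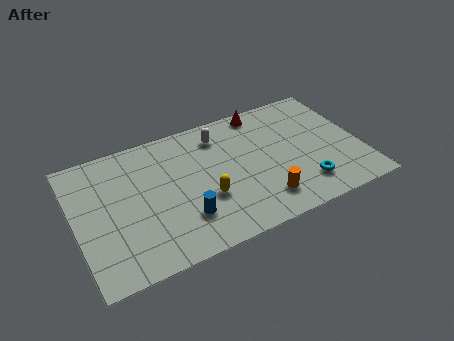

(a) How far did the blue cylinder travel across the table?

2.3

The blue cylinder moved from about (2.7, 1.3) to (4.9, 2.1), a distance of √(2.2² + 0.8²) ≈ 2.3.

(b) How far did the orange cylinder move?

2.9

The orange cylinder moved from about (9.9, 4.2) to (8.6, 1.6), a distance of √(1.3² + 2.6²) ≈ 2.9.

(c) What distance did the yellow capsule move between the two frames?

1.3

The yellow capsule was near (6.1, 1.5) before and (6.0, 2.8) after, so it travelled √(0.1² + 1.3²) ≈ 1.3 units.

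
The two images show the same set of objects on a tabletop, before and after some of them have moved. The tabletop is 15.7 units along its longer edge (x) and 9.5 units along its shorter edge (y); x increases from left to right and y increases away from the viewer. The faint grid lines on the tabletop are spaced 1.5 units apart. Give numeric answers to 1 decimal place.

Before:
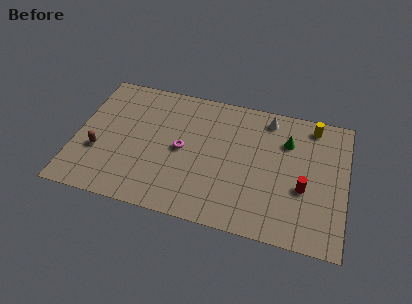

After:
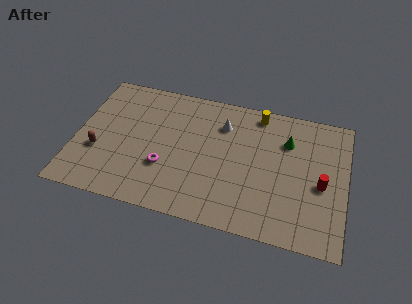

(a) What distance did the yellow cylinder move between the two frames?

3.2

From (13.6, 8.3) to (10.4, 8.4), the yellow cylinder covered √(3.2² + 0.1²) ≈ 3.2 units.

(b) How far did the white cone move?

2.8

The white cone moved from about (11.0, 8.2) to (8.4, 7.1), a distance of √(2.6² + 1.1²) ≈ 2.8.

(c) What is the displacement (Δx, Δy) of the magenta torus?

(-0.9, -1.5)

The magenta torus was at about (6.2, 4.7) and moved to about (5.3, 3.2).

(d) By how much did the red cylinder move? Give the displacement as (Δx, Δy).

(1.0, 0.5)

From the two frames, the red cylinder sits at roughly (13.3, 3.7) before and (14.3, 4.2) after.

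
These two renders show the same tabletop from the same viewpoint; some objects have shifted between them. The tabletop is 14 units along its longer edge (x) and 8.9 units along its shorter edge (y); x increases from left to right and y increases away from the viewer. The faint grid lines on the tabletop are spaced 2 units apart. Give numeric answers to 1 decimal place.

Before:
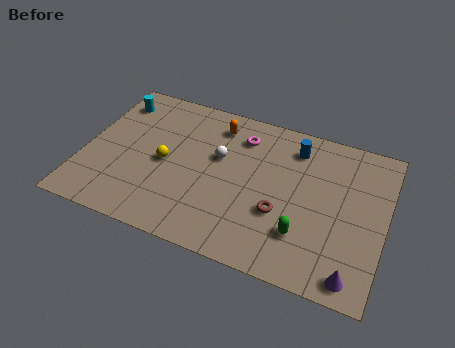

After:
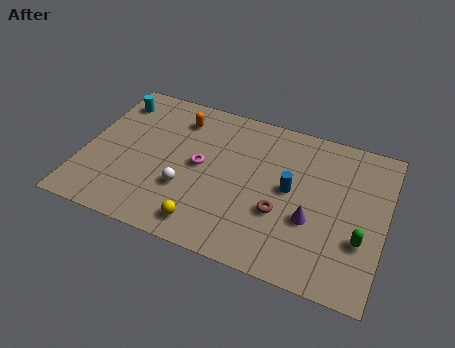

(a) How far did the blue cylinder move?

2.5

The blue cylinder was near (9.6, 7.2) before and (9.6, 4.7) after, so it travelled √(0.0² + 2.5²) ≈ 2.5 units.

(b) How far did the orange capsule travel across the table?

1.8

The orange capsule moved from about (5.9, 7.3) to (4.1, 7.1), a distance of √(1.8² + 0.2²) ≈ 1.8.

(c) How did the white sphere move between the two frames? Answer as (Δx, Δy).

(-1.3, -2.4)

From the two frames, the white sphere sits at roughly (6.2, 5.4) before and (4.9, 3.0) after.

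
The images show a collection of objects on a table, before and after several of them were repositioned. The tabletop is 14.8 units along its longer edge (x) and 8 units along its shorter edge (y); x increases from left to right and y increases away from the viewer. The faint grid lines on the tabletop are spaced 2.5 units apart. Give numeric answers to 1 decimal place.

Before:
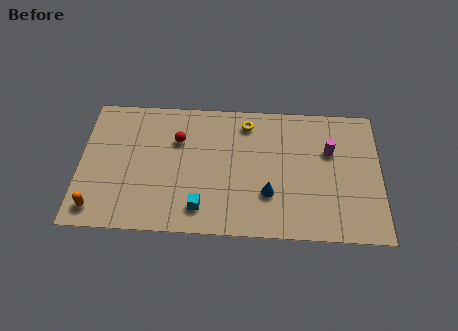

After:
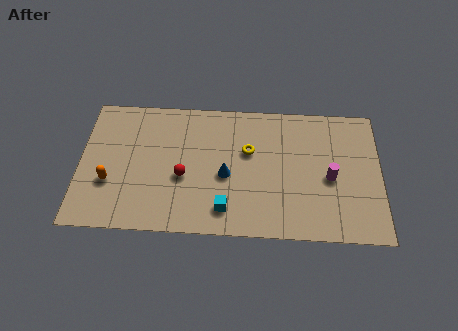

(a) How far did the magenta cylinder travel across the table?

1.6

The magenta cylinder was near (12.3, 5.2) before and (12.3, 3.6) after, so it travelled √(0.0² + 1.6²) ≈ 1.6 units.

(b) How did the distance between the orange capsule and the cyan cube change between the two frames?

+0.7

The distance was about 5.1 in the first image and 5.8 in the second, so they moved 0.7 units further apart.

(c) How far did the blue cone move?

2.3

The blue cone was near (9.3, 2.5) before and (7.2, 3.5) after, so it travelled √(2.1² + 1.0²) ≈ 2.3 units.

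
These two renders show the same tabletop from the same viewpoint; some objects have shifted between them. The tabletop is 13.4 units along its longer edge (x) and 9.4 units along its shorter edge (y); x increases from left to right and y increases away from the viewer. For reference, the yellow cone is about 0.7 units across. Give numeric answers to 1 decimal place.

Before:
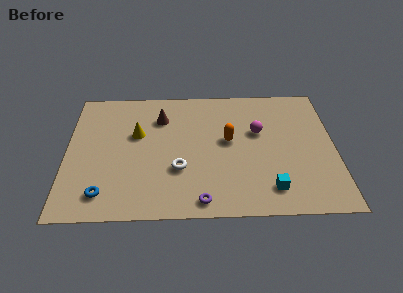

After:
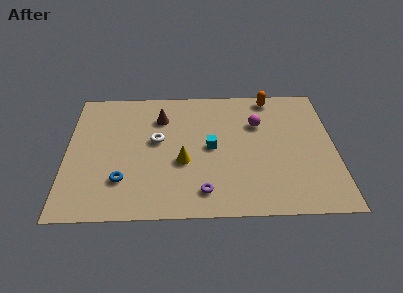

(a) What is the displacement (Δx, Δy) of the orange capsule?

(2.2, 3.2)

The orange capsule started near (8.1, 5.2) and ended near (10.3, 8.4).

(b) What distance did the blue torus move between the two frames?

1.3

The blue torus was near (1.9, 1.6) before and (2.8, 2.5) after, so it travelled √(0.9² + 0.9²) ≈ 1.3 units.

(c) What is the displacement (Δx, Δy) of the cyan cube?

(-2.9, 3.0)

From the two frames, the cyan cube sits at roughly (10.1, 1.7) before and (7.2, 4.7) after.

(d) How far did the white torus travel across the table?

2.4

The white torus was near (5.6, 3.2) before and (4.5, 5.3) after, so it travelled √(1.1² + 2.1²) ≈ 2.4 units.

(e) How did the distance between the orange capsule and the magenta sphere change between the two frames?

+0.5

The distance was about 1.6 in the first image and 2.1 in the second, so they moved 0.5 units further apart.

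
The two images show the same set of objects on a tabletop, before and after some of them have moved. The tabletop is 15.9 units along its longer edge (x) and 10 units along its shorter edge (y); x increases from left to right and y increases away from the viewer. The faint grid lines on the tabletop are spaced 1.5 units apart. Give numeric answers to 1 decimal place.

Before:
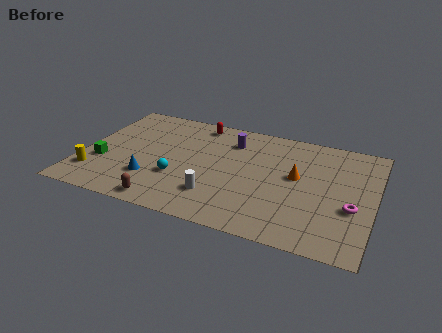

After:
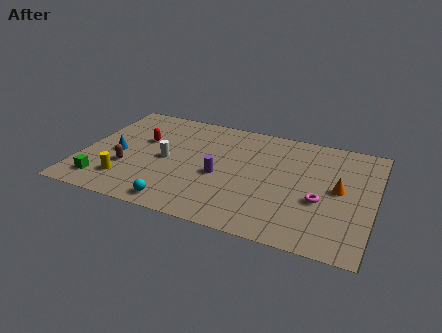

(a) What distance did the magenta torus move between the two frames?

1.7

The magenta torus moved from about (14.8, 3.8) to (13.1, 3.9), a distance of √(1.7² + 0.1²) ≈ 1.7.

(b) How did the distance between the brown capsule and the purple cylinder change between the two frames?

-2.2

They were about 7.3 units apart before and 5.1 after — 2.2 units closer together.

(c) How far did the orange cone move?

2.3

The orange cone was near (11.7, 5.6) before and (14.0, 5.2) after, so it travelled √(2.3² + 0.4²) ≈ 2.3 units.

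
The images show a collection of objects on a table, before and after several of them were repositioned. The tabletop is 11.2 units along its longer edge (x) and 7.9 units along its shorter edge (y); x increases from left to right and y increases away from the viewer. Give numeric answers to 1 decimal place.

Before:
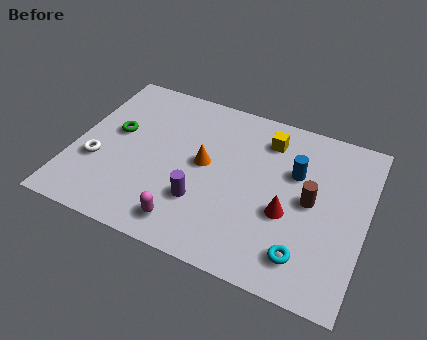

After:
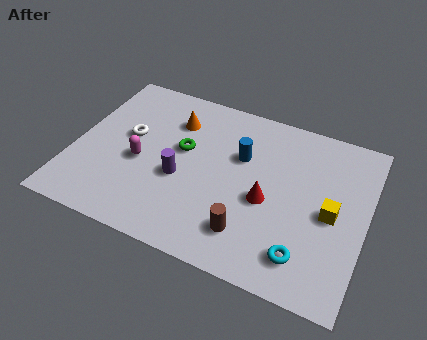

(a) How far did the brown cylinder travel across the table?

3.1

The brown cylinder was near (9.1, 4.0) before and (7.0, 1.7) after, so it travelled √(2.1² + 2.3²) ≈ 3.1 units.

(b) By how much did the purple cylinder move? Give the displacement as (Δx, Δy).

(-0.9, 0.8)

The purple cylinder started near (5.1, 2.4) and ended near (4.2, 3.2).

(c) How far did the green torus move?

2.6

From (1.5, 4.5) to (4.1, 4.6), the green torus covered √(2.6² + 0.1²) ≈ 2.6 units.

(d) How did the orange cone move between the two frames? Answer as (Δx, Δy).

(-1.4, 1.7)

The orange cone started near (5.0, 4.2) and ended near (3.6, 5.9).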